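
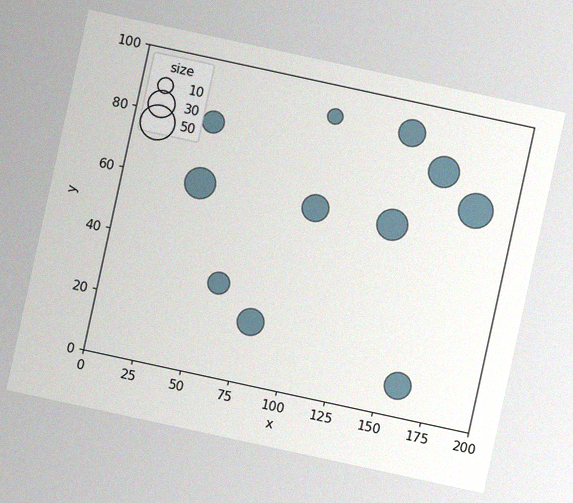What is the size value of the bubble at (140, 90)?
The chart is tilted about 12° clockwise, with some photo noise. Matching the bubble at (140, 90) against the size legend gives 30.

30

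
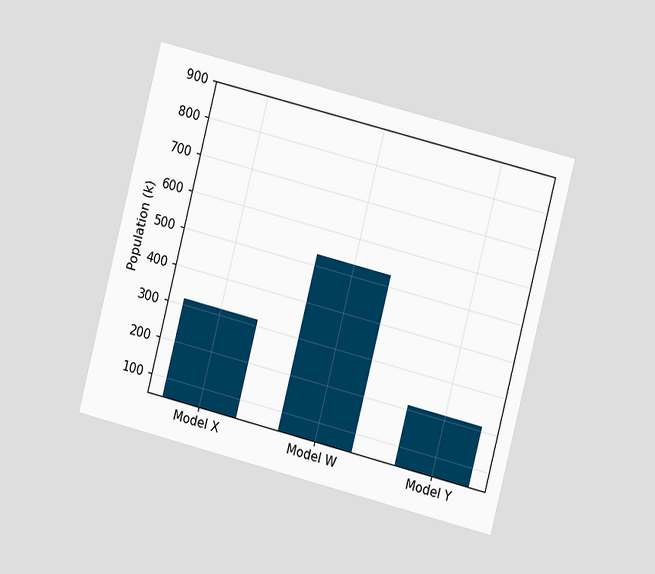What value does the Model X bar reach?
318k

The chart is tilted about 14° clockwise and viewed slightly from the right. Reading along the chart's y-axis, the Model X bar reaches 318k.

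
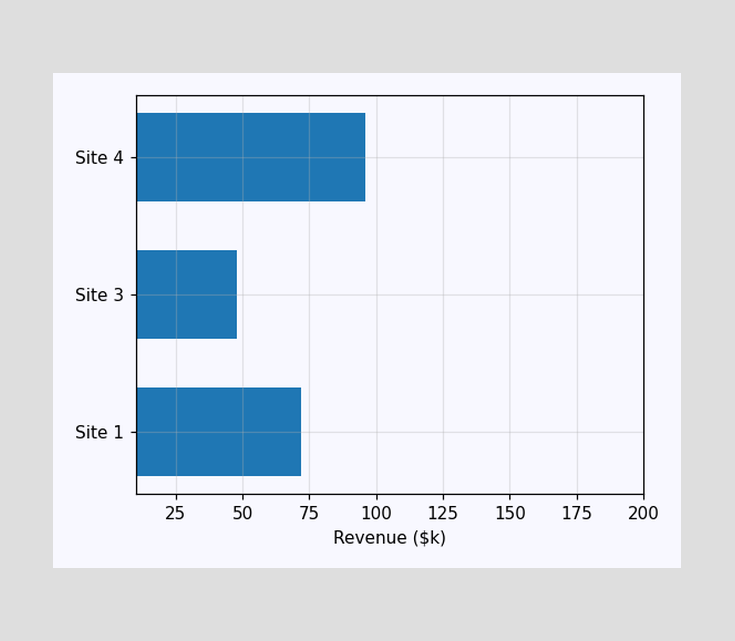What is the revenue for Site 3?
$48k

Reading along the chart's x-axis, the Site 3 bar reaches $48k.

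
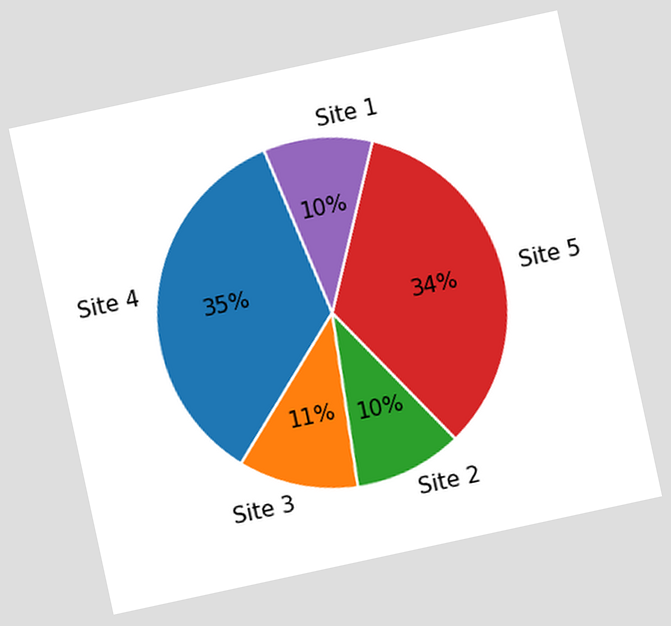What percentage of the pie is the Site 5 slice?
The chart is tilted about 12° counter-clockwise. The Site 5 slice takes up 34% of the pie.

34%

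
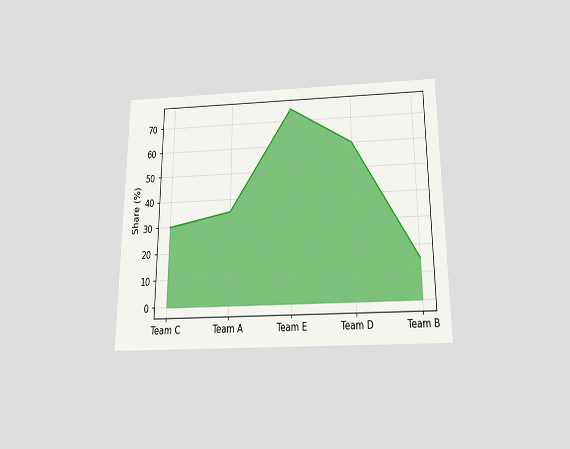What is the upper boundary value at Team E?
75%

The chart is viewed slightly from below. At Team E the upper boundary is at 75%.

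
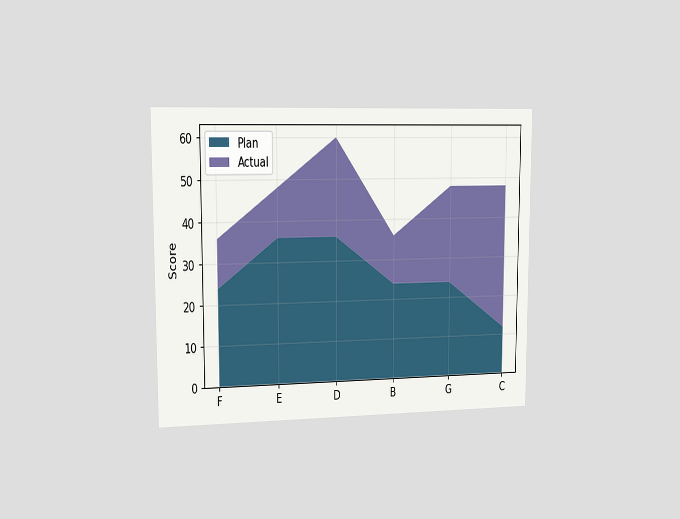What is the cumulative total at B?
36

The chart is viewed slightly from the left. The stacked total at B reaches 36.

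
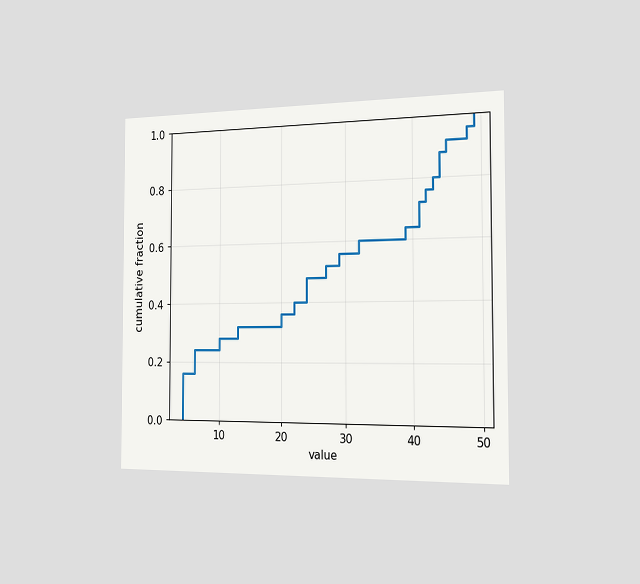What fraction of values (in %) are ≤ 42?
76%

The chart is viewed slightly from the right. At x=42 the ECDF step is at 76%.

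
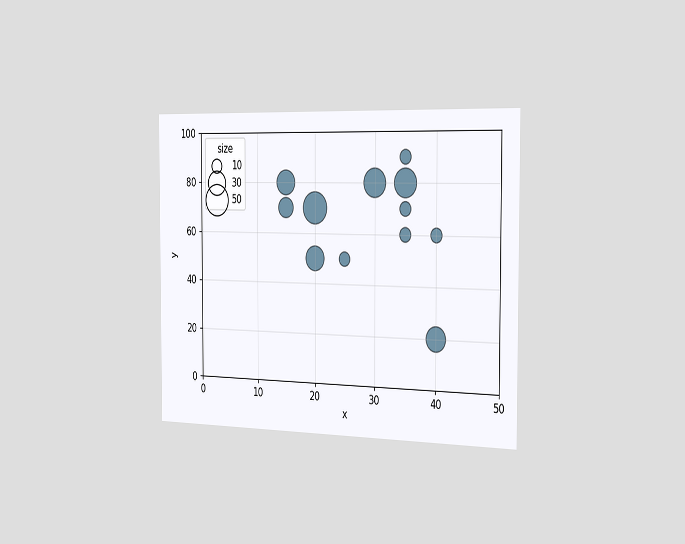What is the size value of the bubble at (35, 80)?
The chart is viewed slightly from the right. Matching the bubble at (35, 80) against the size legend gives 40.

40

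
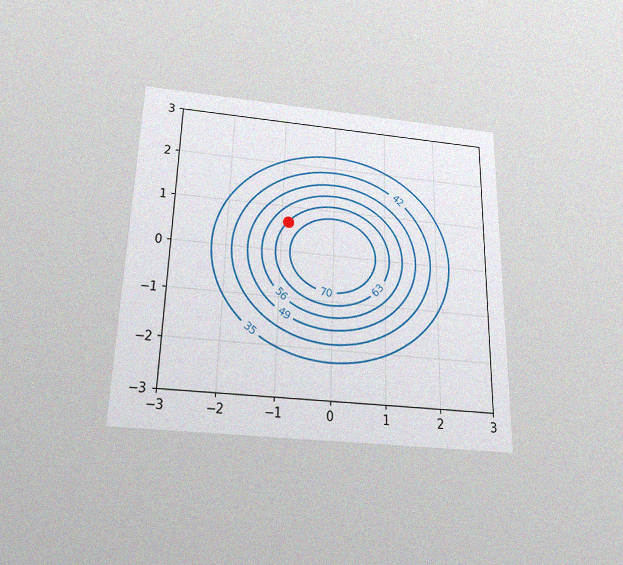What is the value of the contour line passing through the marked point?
63

The chart is viewed slightly from below, with some photo noise. The marked point sits on the contour labelled 63.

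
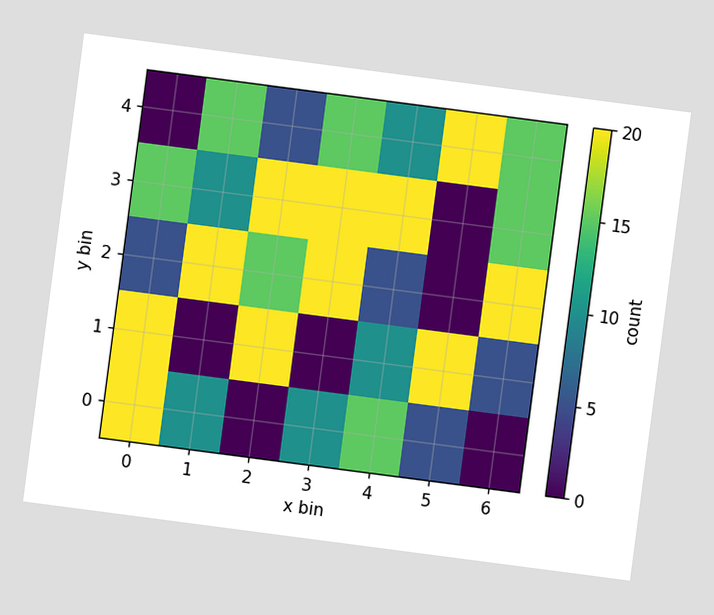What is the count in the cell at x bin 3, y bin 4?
15

The chart is tilted about 7° clockwise. Matching the cell (3, 4) against the colorbar gives 15.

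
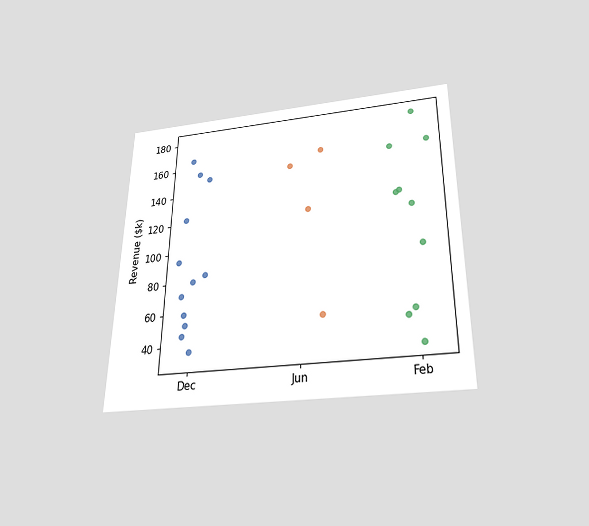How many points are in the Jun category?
4

The chart is viewed slightly from below. Counting the markers in the Jun column gives 4.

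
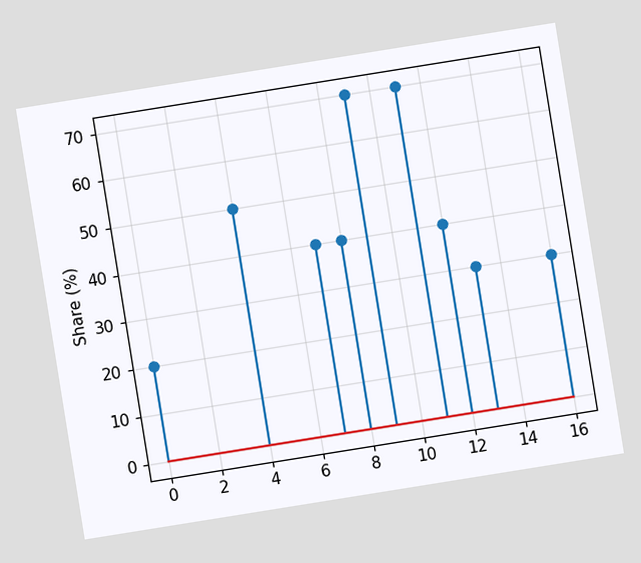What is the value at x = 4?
The chart is tilted about 9° counter-clockwise. The stem at x=4 reaches 50%.

50%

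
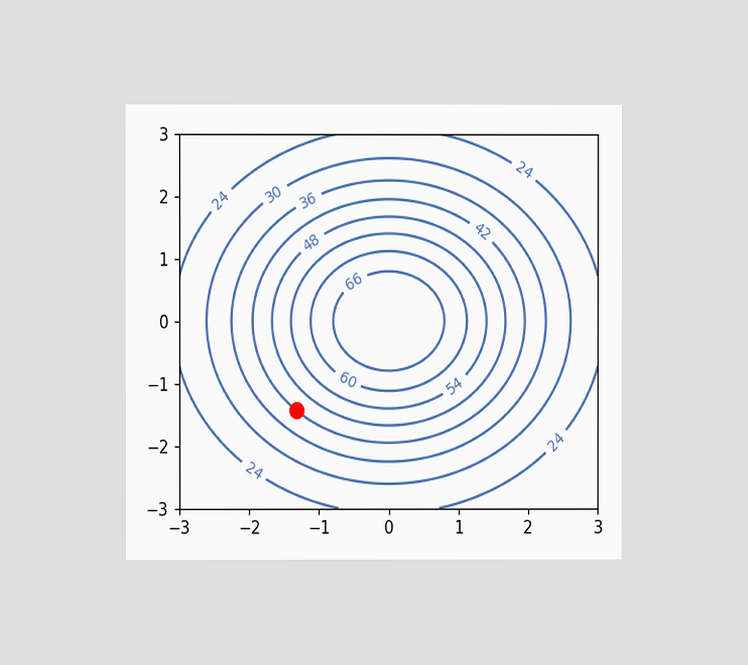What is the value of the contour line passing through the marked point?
The chart is viewed at a slight angle. The marked point sits on the contour labelled 42.

42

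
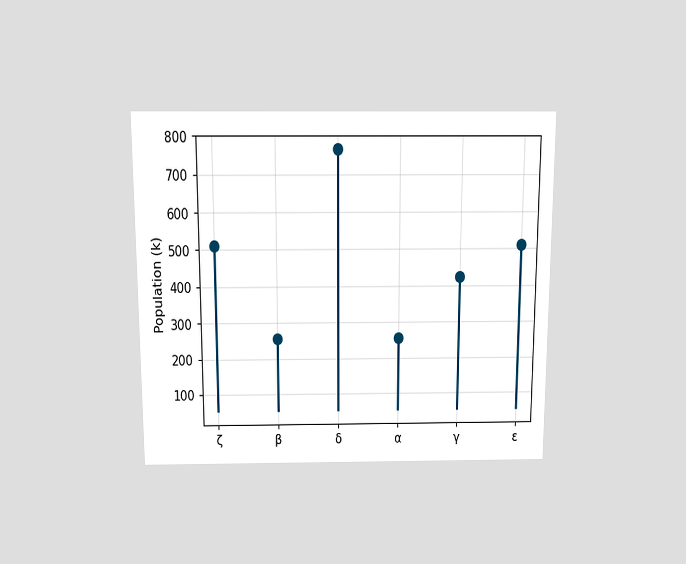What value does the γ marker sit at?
425k

The chart is viewed slightly from above. The γ marker sits at 425k.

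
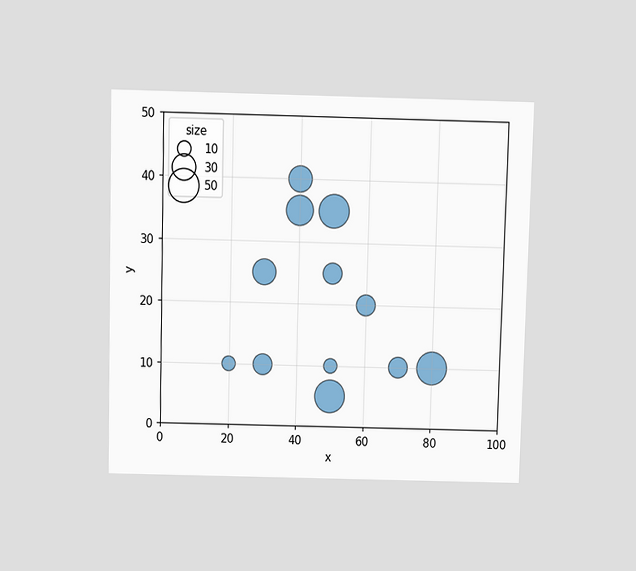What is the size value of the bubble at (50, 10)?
The chart is viewed slightly from above. Matching the bubble at (50, 10) against the size legend gives 10.

10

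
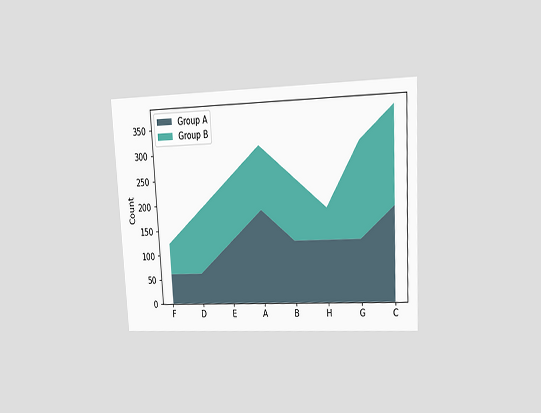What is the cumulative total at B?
248

The chart is tilted about 3° counter-clockwise and viewed at a slight angle. The stacked total at B reaches 248.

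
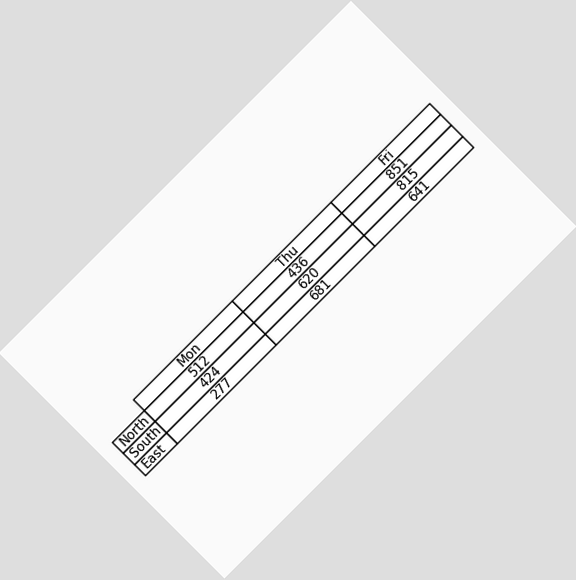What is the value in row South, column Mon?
424

The chart is tilted about 45° counter-clockwise. The (South, Mon) cell reads 424.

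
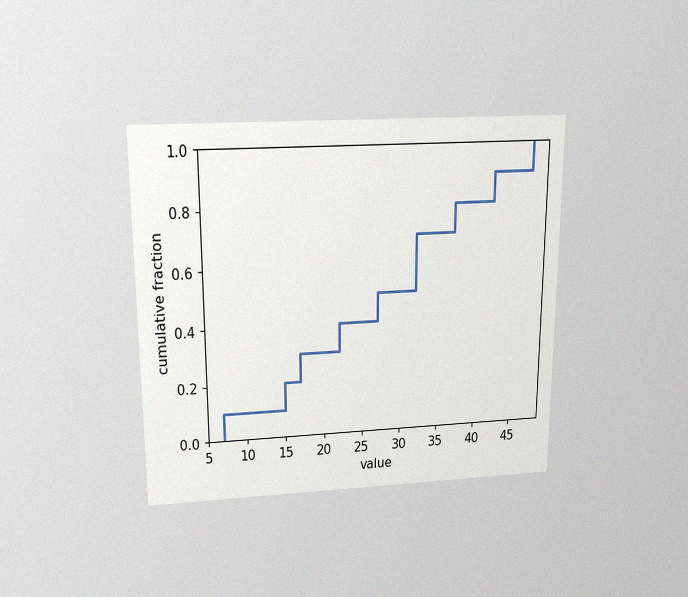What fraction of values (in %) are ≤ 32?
70%

The chart is viewed slightly from above, with some photo noise. At x=32 the ECDF step is at 70%.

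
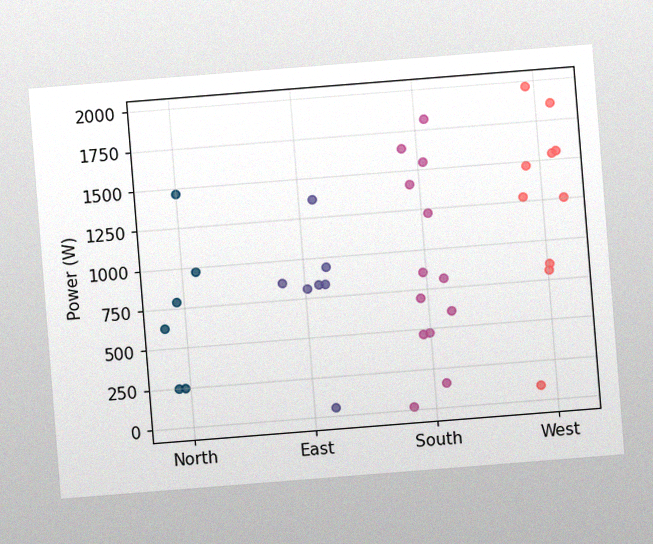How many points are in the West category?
The chart is tilted about 5° counter-clockwise, with some photo noise. Counting the markers in the West column gives 10.

10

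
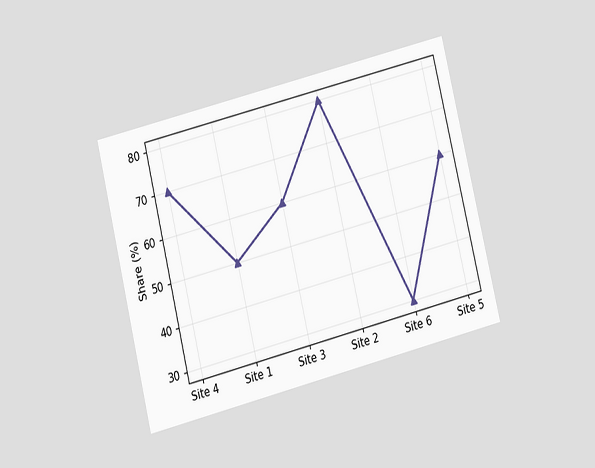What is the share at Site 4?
The chart is tilted about 14° counter-clockwise and viewed at a slight angle. At Site 4, the line is at 70%.

70%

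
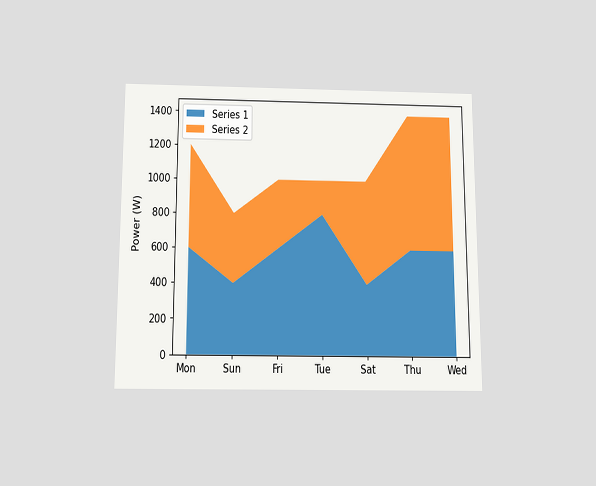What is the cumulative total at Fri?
The chart is viewed slightly from below. The stacked total at Fri reaches 1000W.

1000W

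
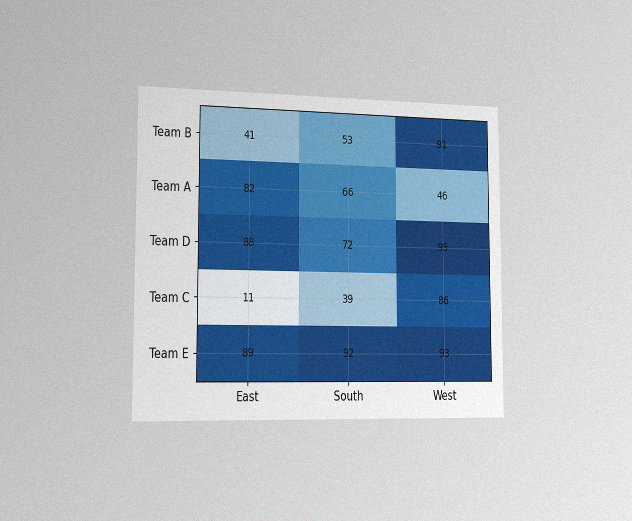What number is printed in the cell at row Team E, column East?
89

The chart is viewed slightly from the left, with some photo noise. The (Team E, East) cell reads 89.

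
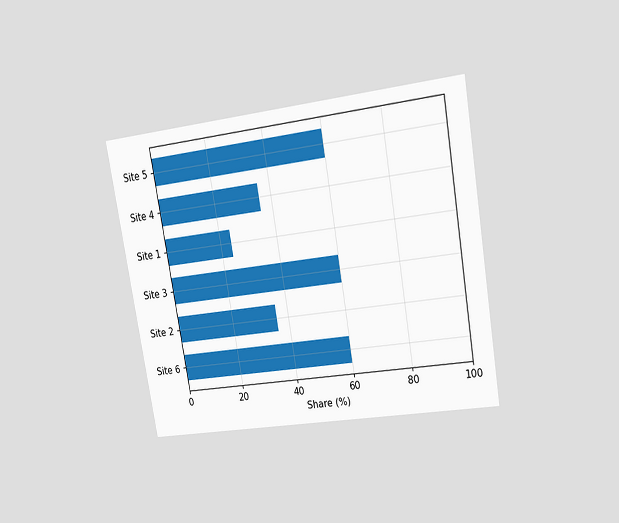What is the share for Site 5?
60%

The chart is tilted about 10° counter-clockwise and viewed at a slight angle. Reading along the chart's x-axis, the Site 5 bar reaches 60%.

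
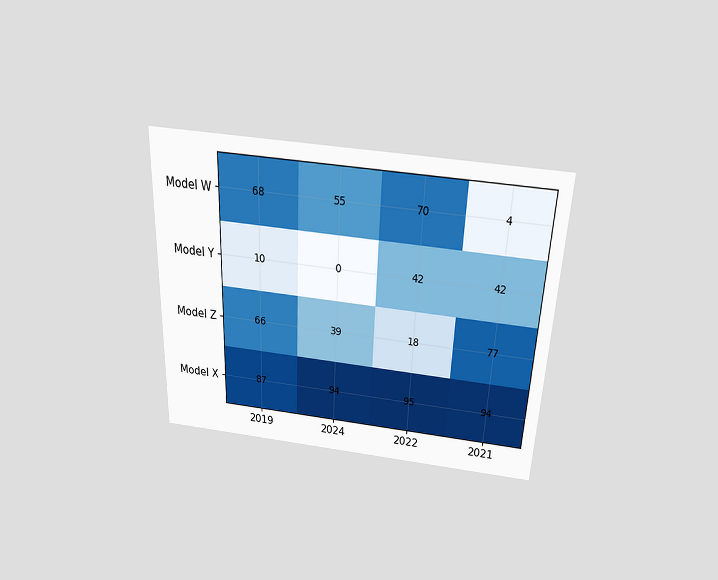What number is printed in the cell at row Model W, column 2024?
55

The chart is tilted about 2° clockwise and viewed slightly from above. The (Model W, 2024) cell reads 55.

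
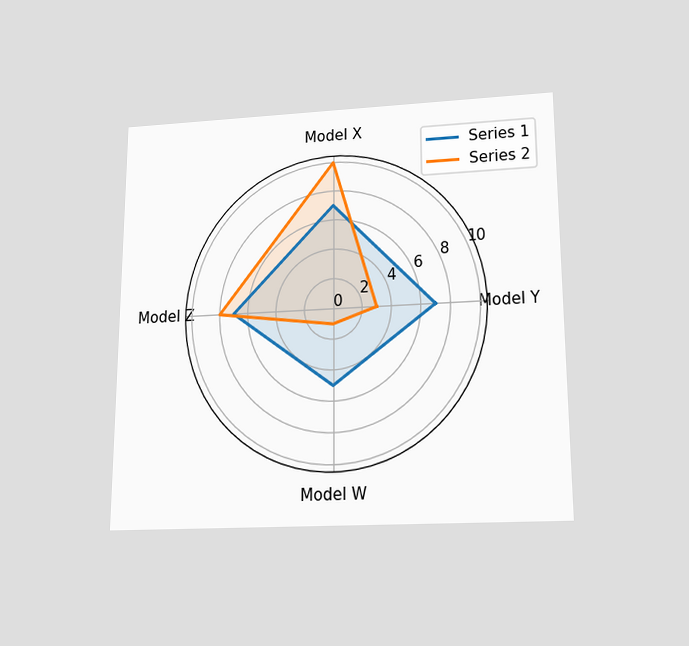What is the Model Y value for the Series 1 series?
7

The chart is viewed slightly from below. On the Model Y axis, Series 1 reaches 7.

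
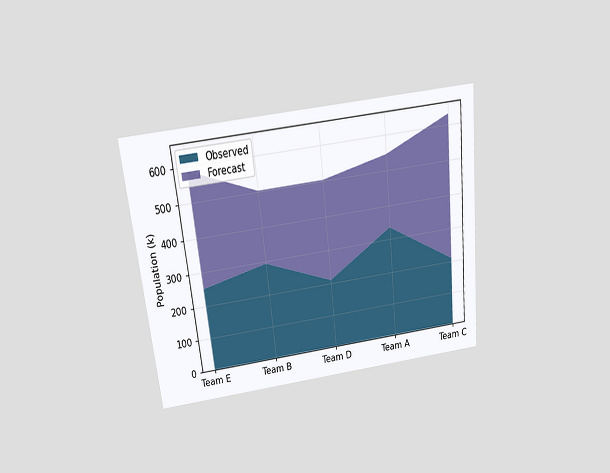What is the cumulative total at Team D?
The chart is tilted about 6° counter-clockwise and viewed slightly from above. The stacked total at Team D reaches 504k.

504k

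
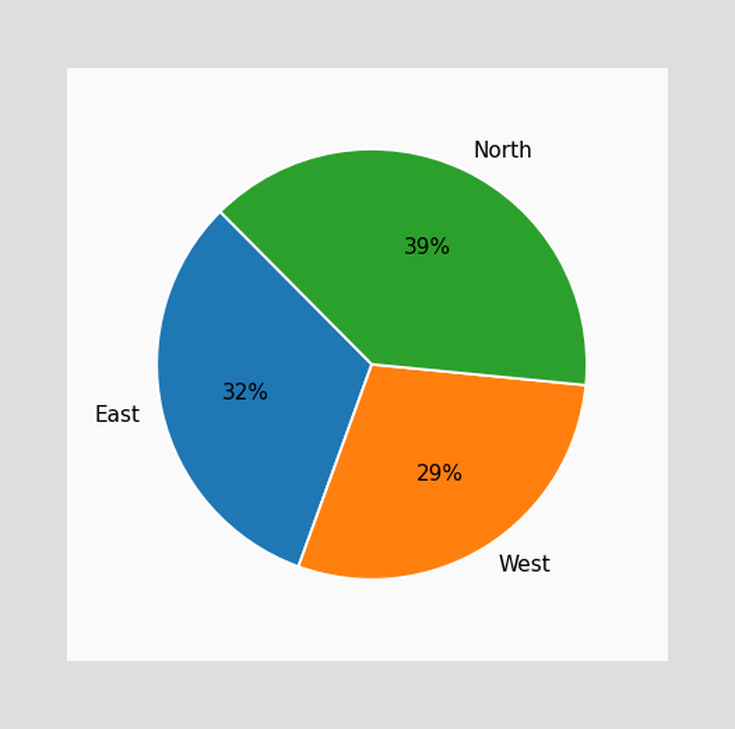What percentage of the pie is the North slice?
39%

The North slice takes up 39% of the pie.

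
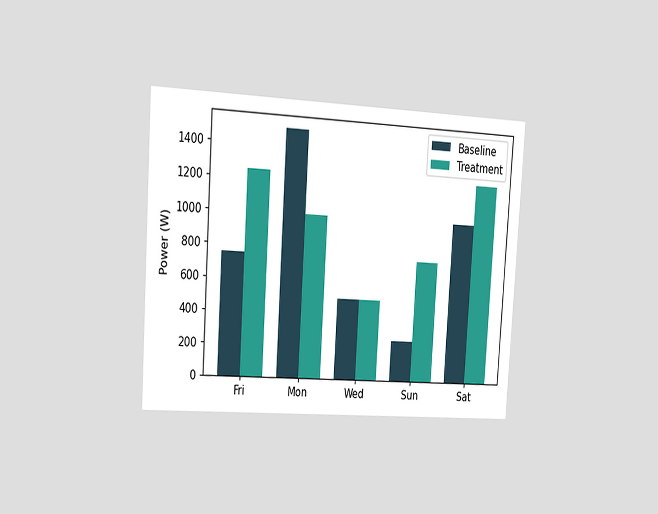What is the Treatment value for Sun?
The chart is tilted about 4° clockwise and viewed slightly from the left. The Treatment bar at Sun reaches 750W on the y-axis.

750W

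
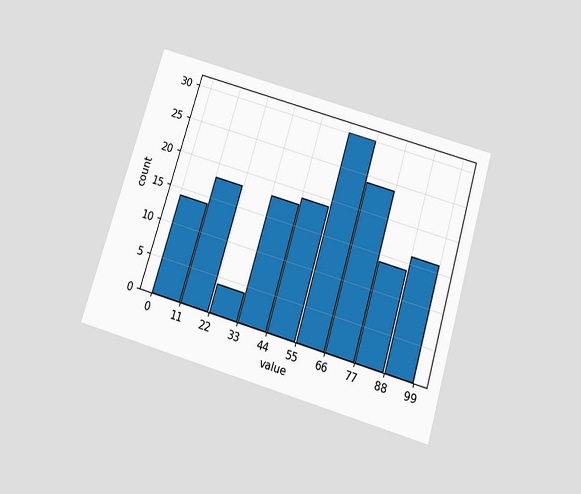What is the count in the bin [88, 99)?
16

The chart is tilted about 17° clockwise and viewed slightly from below. The [88, 99) bin has height 16.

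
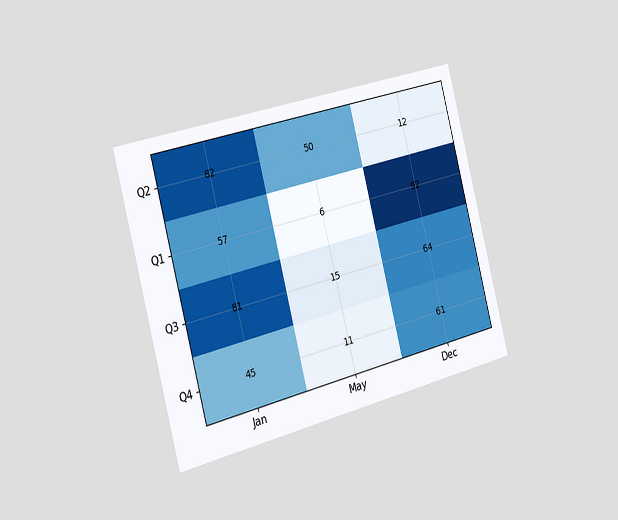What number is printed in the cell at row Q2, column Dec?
12

The chart is tilted about 15° counter-clockwise and viewed slightly from the left. The (Q2, Dec) cell reads 12.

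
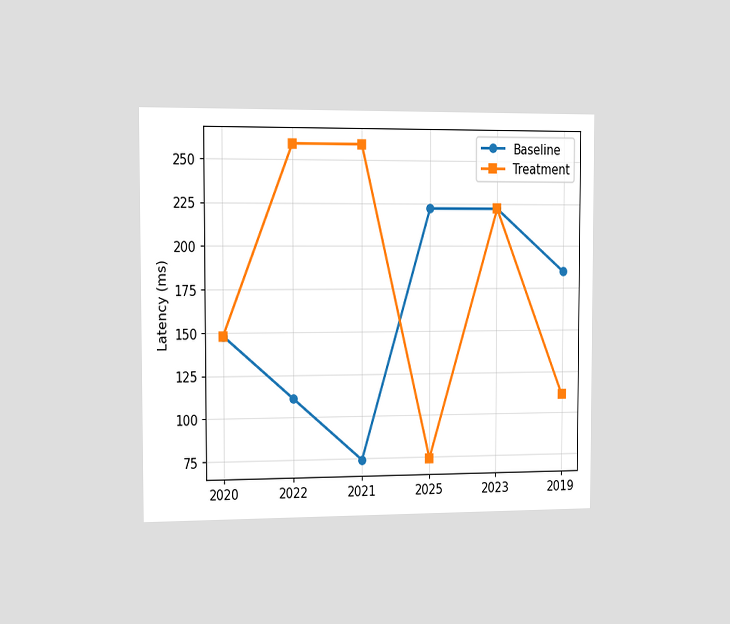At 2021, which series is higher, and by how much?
The chart is viewed slightly from the left. At 2021, Treatment sits above the other line by 185ms.

Treatment, by 185ms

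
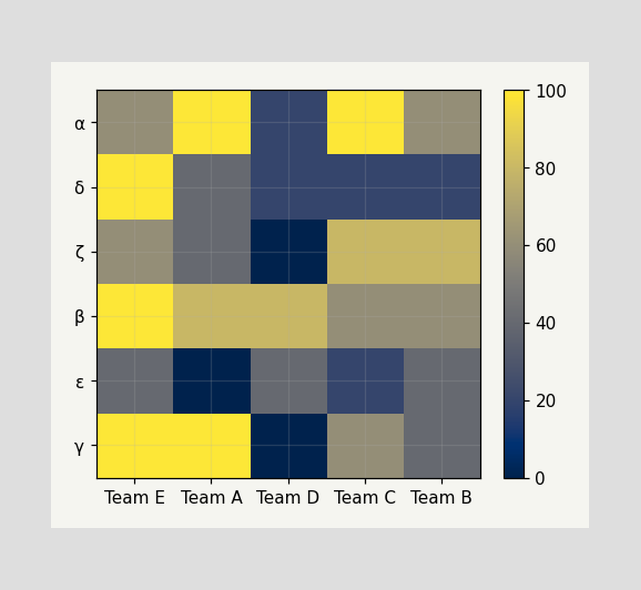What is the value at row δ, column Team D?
20

Matching cell (δ, Team D) against the colorbar gives 20.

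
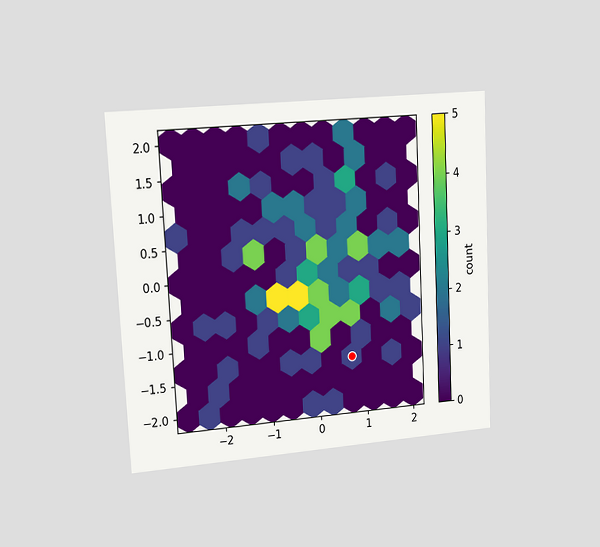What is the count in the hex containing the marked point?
1

The chart is tilted about 3° counter-clockwise and viewed slightly from the left. The marked hex reads 1 on the colorbar.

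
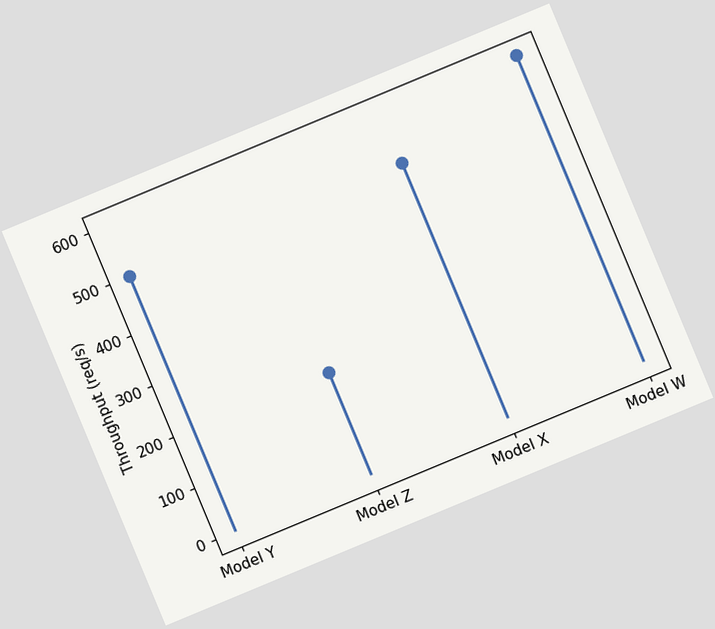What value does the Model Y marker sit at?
500req/s

The chart is tilted about 23° counter-clockwise. The Model Y marker sits at 500req/s.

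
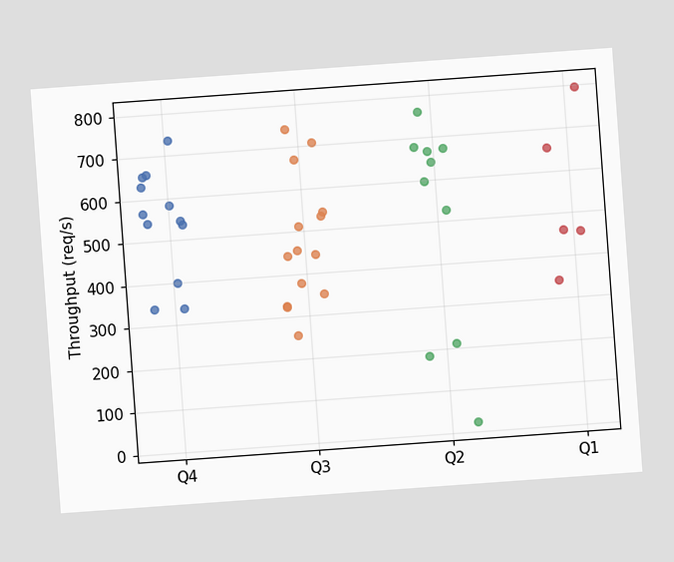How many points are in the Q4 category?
12

The chart is tilted about 4° counter-clockwise. Counting the markers in the Q4 column gives 12.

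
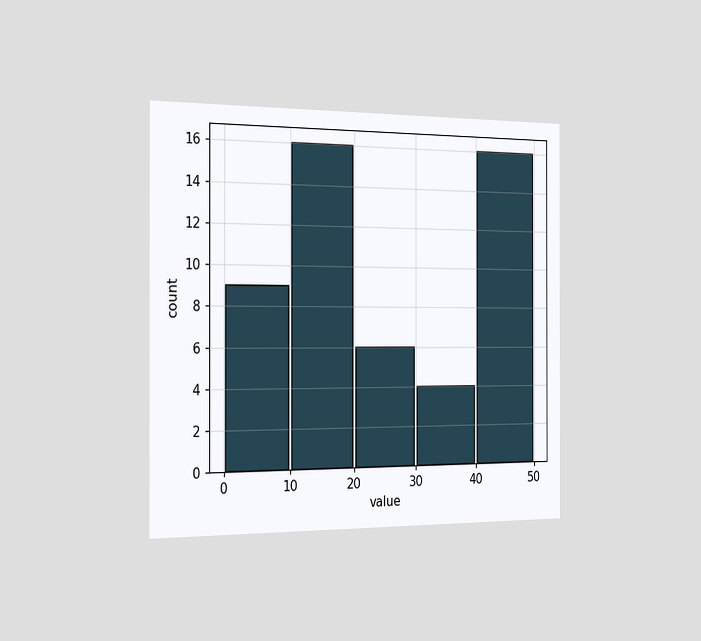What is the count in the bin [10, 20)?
The chart is viewed slightly from the left. The [10, 20) bin has height 16.

16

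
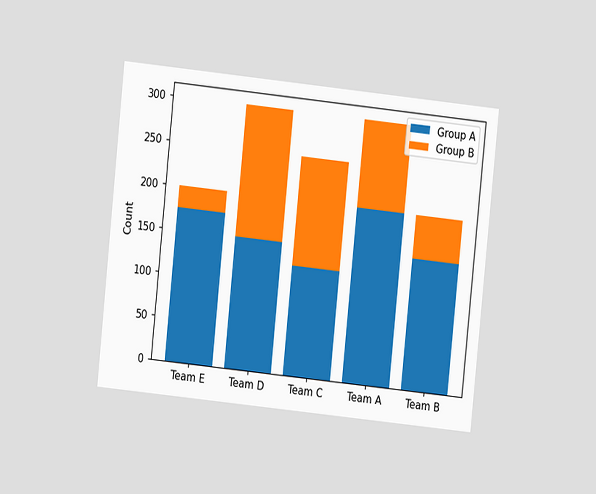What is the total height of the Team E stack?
200

The chart is tilted about 6° clockwise and viewed at a slight angle. The Team E stack's top reaches 200 on the y-axis.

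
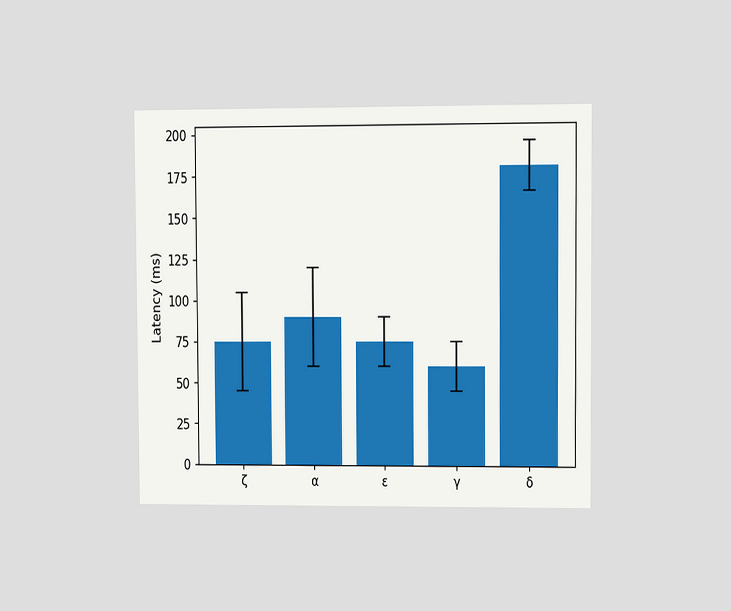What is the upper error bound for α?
120ms

The chart is viewed at a slight angle. The α bar's upper whisker reaches 120ms.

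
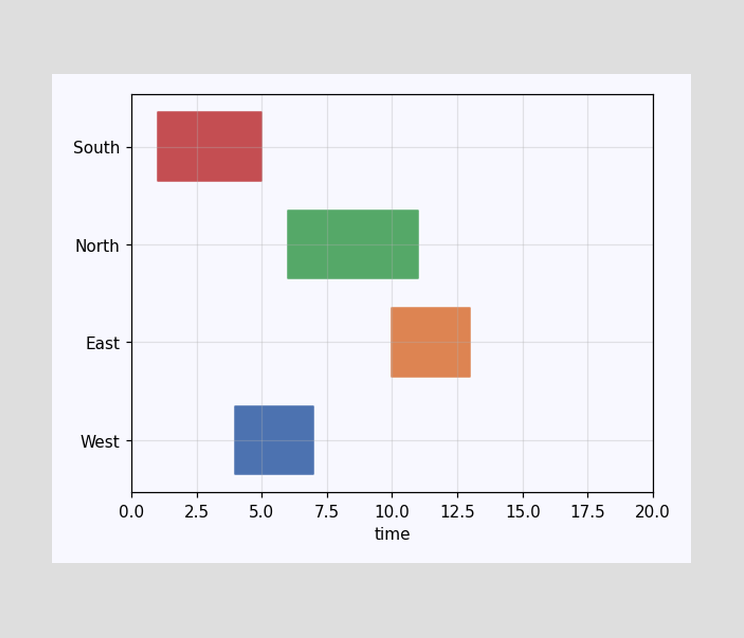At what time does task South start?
1

The South bar begins at t=1.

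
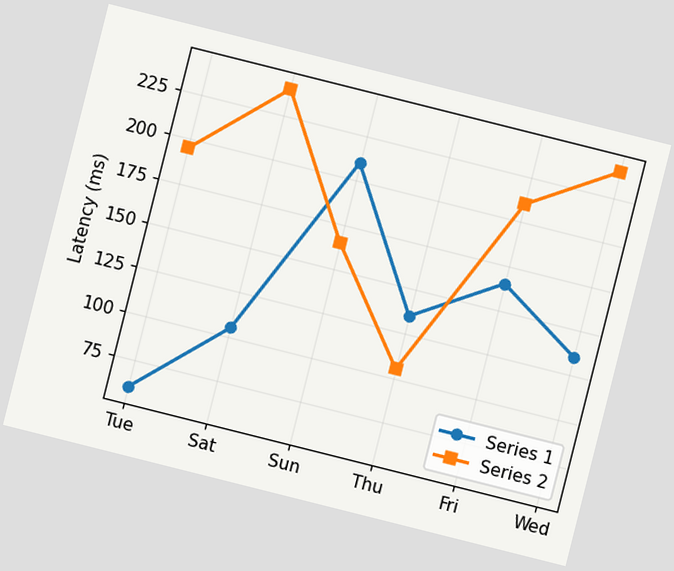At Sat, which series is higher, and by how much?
The chart is tilted about 14° clockwise. At Sat, Series 2 sits above the other line by 135ms.

Series 2, by 135ms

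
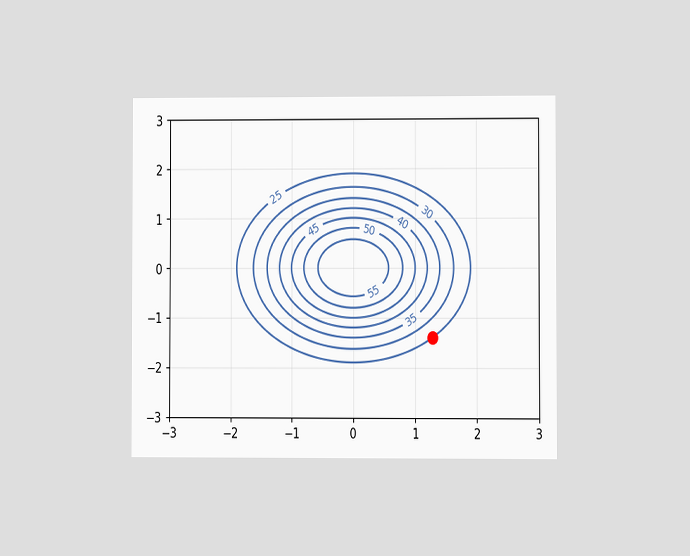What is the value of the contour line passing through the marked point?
The chart is viewed at a slight angle. The marked point sits on the contour labelled 25.

25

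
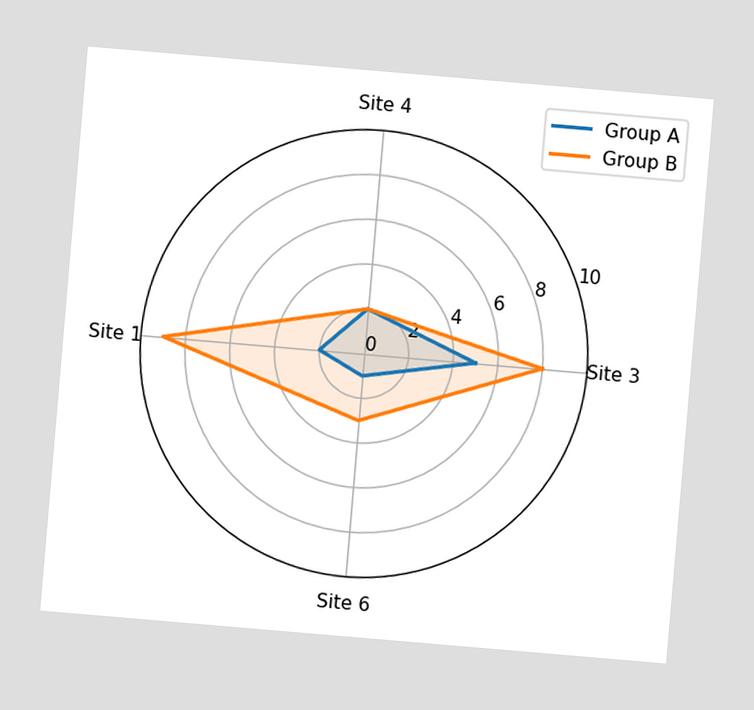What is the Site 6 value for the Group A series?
1

The chart is tilted about 5° clockwise. On the Site 6 axis, Group A reaches 1.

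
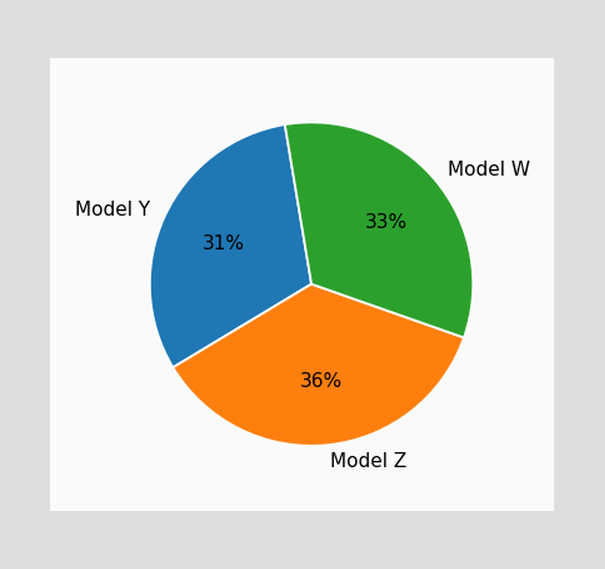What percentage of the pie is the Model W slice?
33%

The Model W slice takes up 33% of the pie.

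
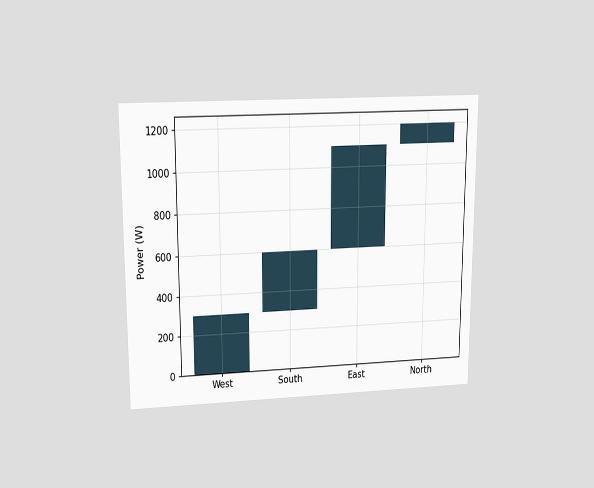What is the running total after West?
The chart is viewed slightly from above. After West the running total reaches 300W.

300W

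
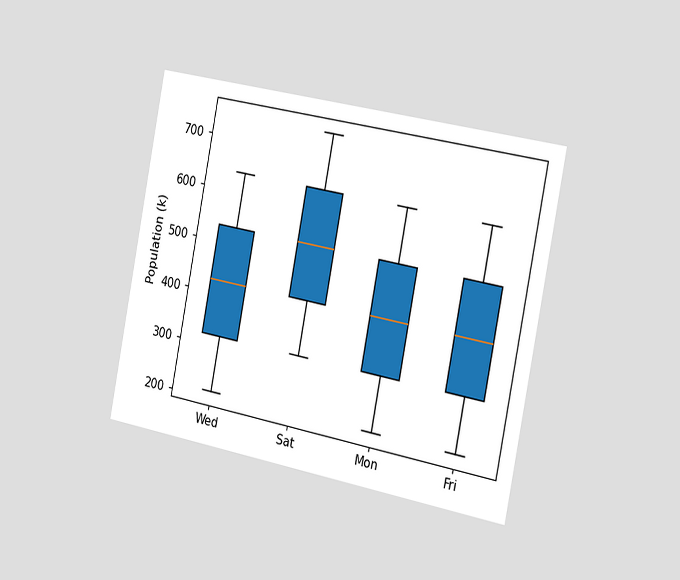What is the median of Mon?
The chart is tilted about 11° clockwise and viewed slightly from the right. The median line in the Mon box sits at 424k.

424k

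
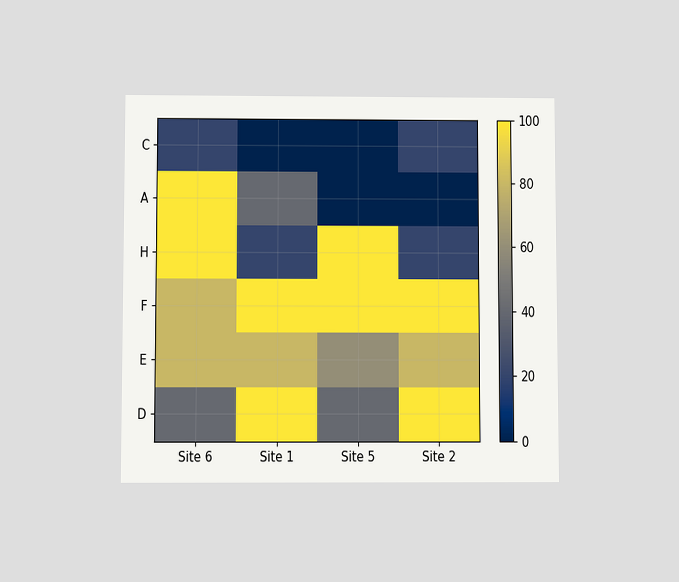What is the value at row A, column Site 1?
The chart is viewed slightly from below. Matching cell (A, Site 1) against the colorbar gives 40.

40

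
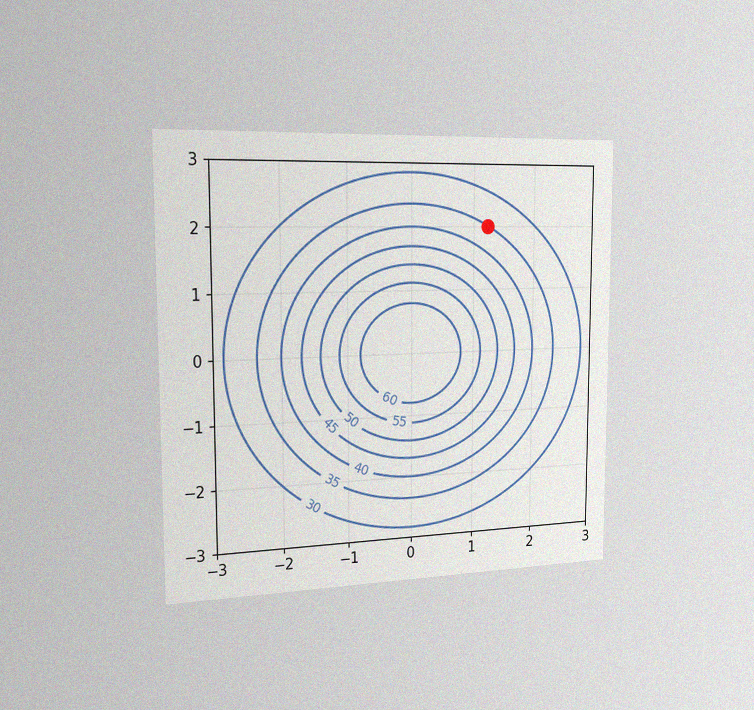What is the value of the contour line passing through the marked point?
The chart is viewed slightly from the left, with some photo noise. The marked point sits on the contour labelled 35.

35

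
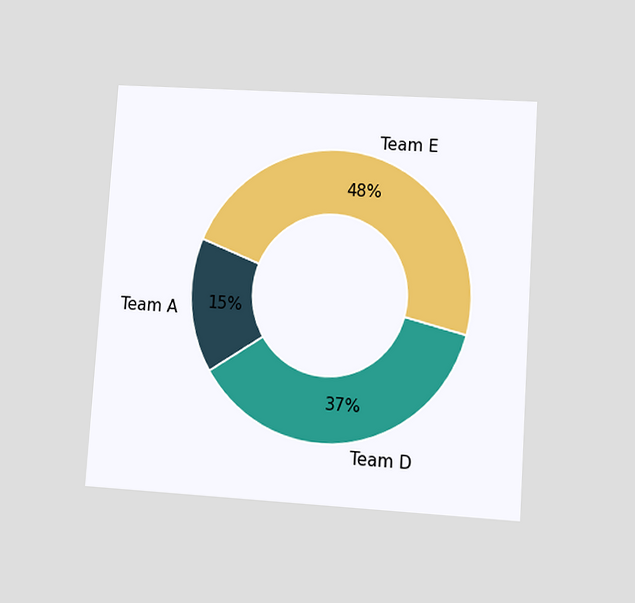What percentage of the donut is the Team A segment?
15%

The chart is tilted about 4° clockwise and viewed at a slight angle. The Team A segment takes up 15% of the ring.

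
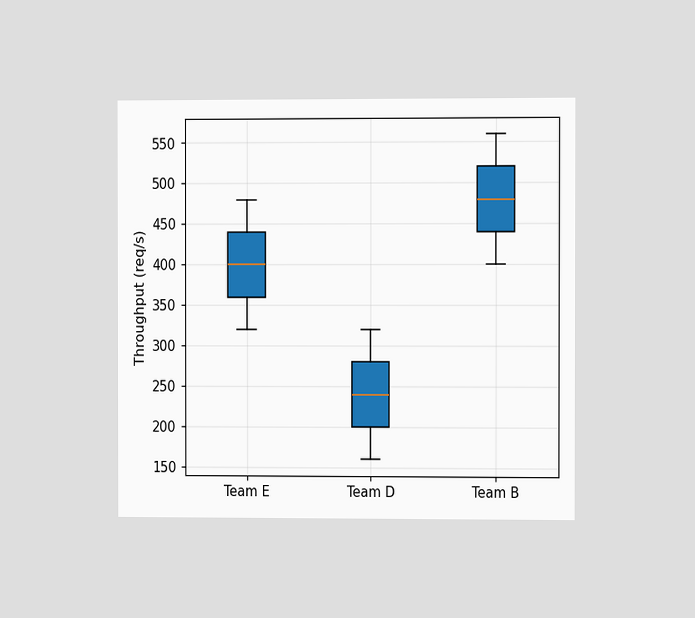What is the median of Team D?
240req/s

The chart is viewed at a slight angle. The median line in the Team D box sits at 240req/s.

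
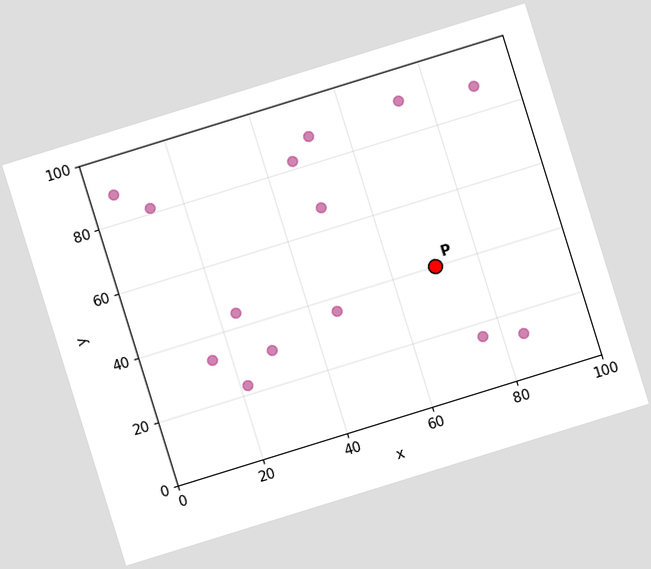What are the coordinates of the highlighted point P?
(70, 40)

The chart is tilted about 17° counter-clockwise. Following the gridlines from P to each axis, P sits at (70, 40).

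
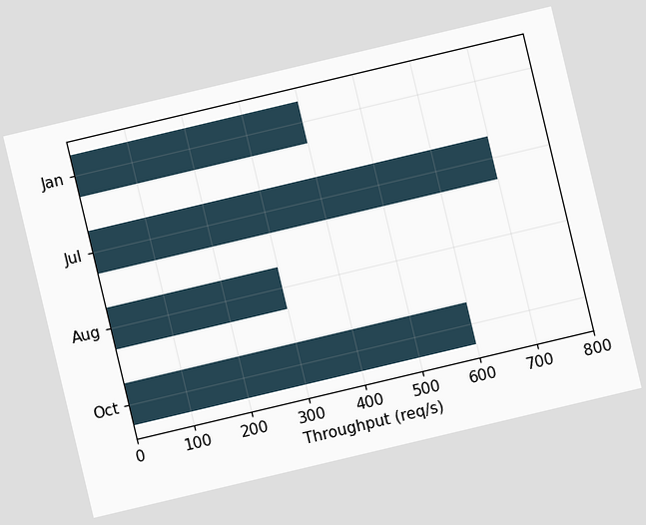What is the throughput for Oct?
600req/s

The chart is tilted about 13° counter-clockwise. Reading along the chart's x-axis, the Oct bar reaches 600req/s.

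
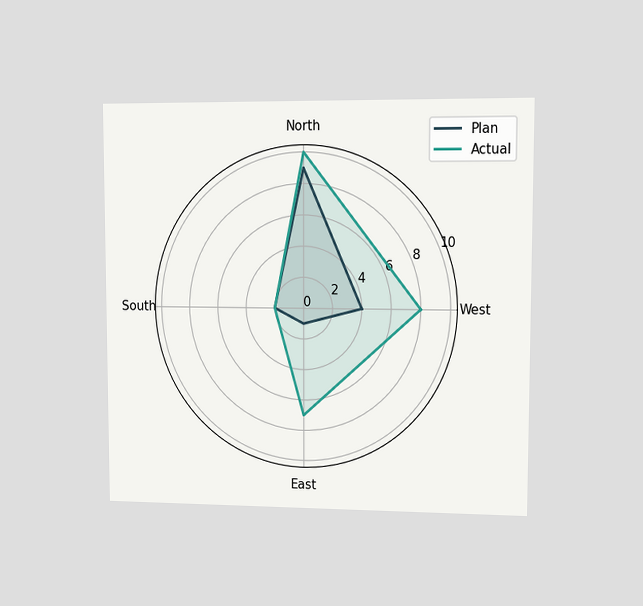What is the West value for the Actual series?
8

The chart is viewed at a slight angle. On the West axis, Actual reaches 8.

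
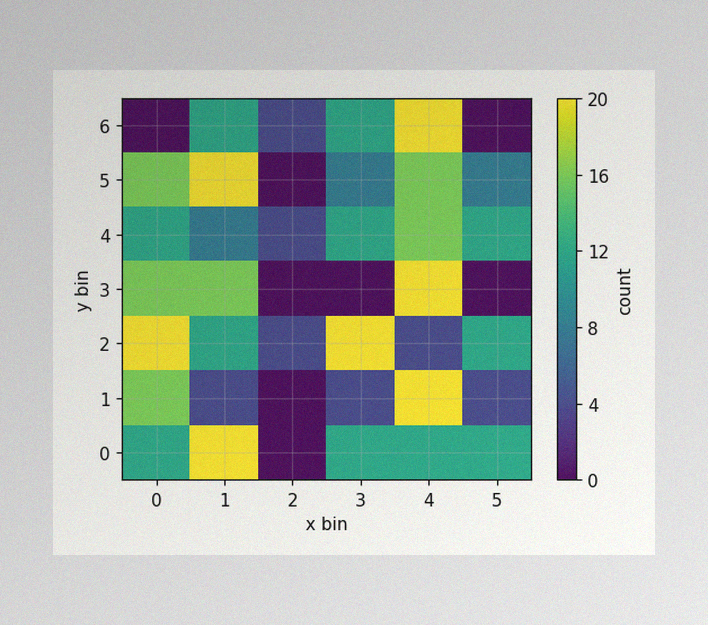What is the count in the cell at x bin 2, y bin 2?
4

The image has some photo noise and uneven lighting. Matching the cell (2, 2) against the colorbar gives 4.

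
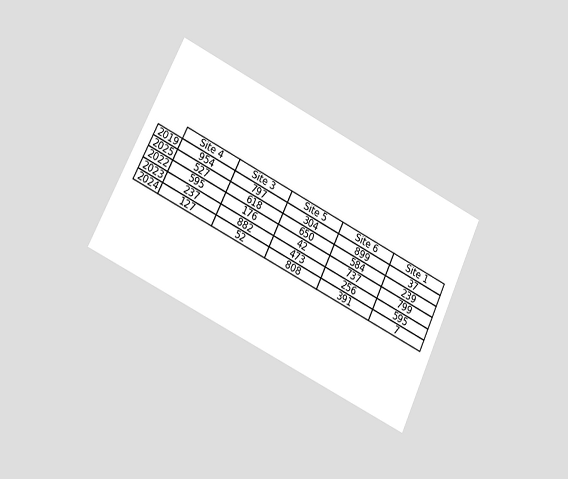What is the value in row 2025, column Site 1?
239

The chart is tilted about 26° clockwise and viewed at a slight angle. The (2025, Site 1) cell reads 239.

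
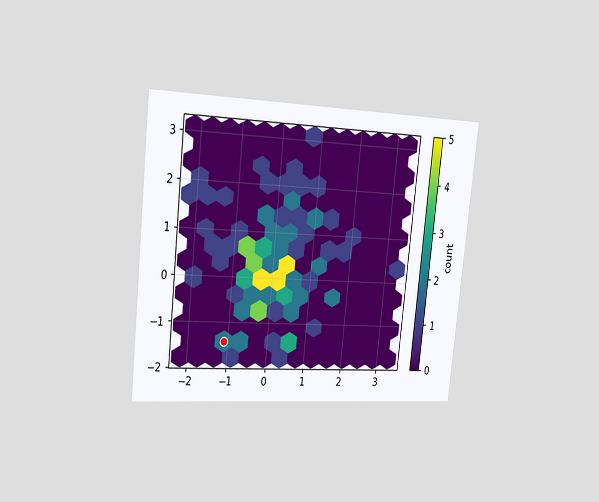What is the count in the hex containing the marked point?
2

The chart is tilted about 6° clockwise and viewed slightly from the left. The marked hex reads 2 on the colorbar.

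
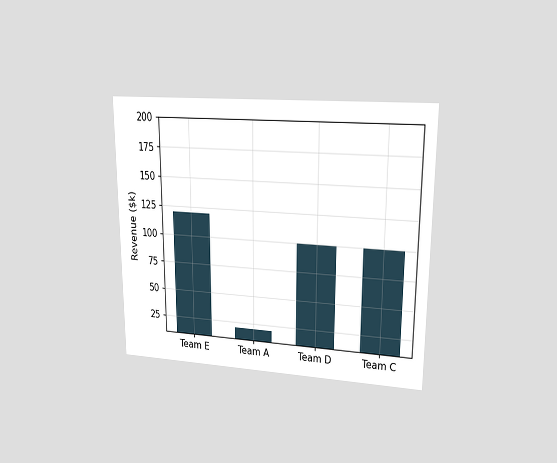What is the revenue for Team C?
The chart is viewed at a slight angle. Reading along the chart's y-axis, the Team C bar reaches $100k.

$100k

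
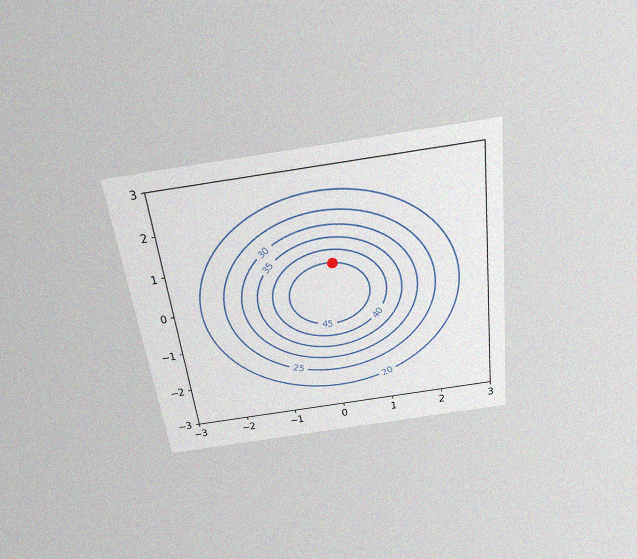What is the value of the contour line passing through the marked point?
The chart is tilted about 7° counter-clockwise and viewed slightly from above, with some photo noise. The marked point sits on the contour labelled 45.

45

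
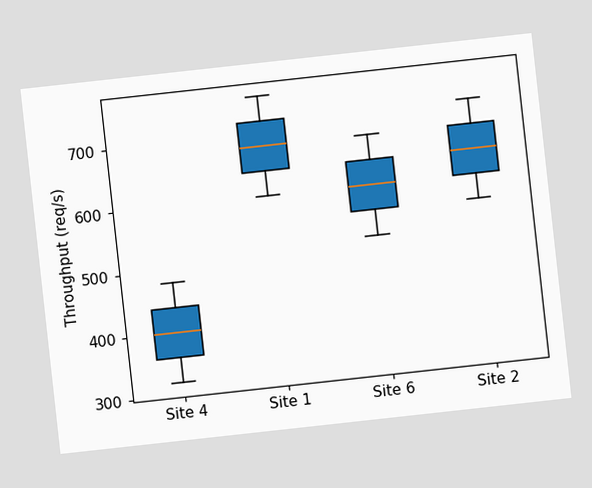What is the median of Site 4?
The chart is tilted about 6° counter-clockwise. The median line in the Site 4 box sits at 400req/s.

400req/s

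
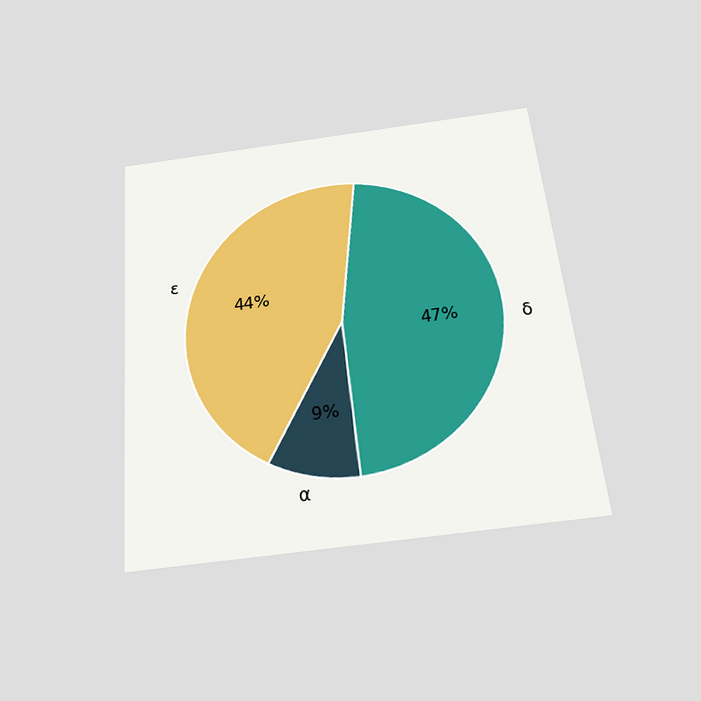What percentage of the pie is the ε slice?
44%

The chart is tilted about 5° counter-clockwise and viewed slightly from below. The ε slice takes up 44% of the pie.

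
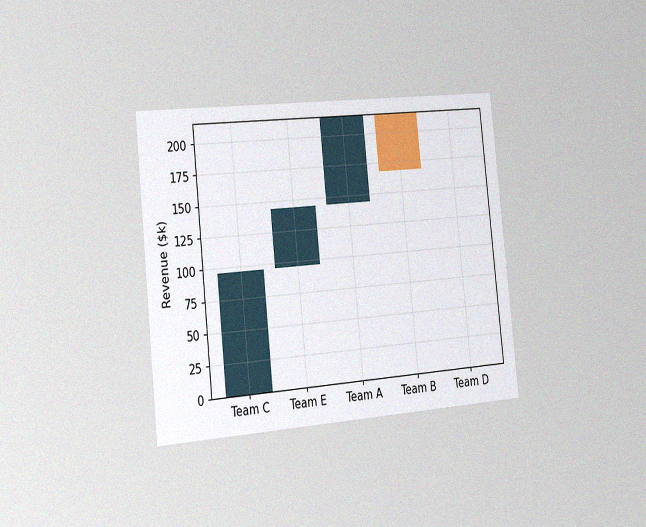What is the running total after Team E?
$144k

The chart is tilted about 6° counter-clockwise and viewed slightly from the left, with some photo noise. After Team E the running total reaches $144k.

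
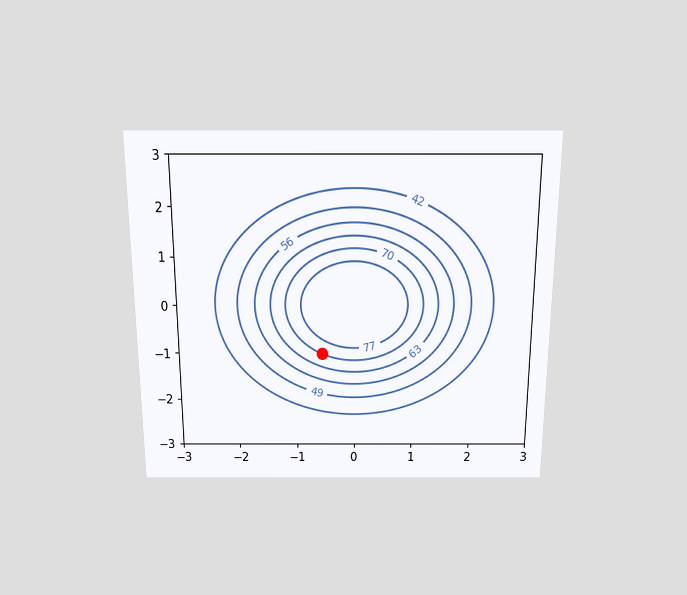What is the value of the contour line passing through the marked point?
The chart is viewed slightly from above. The marked point sits on the contour labelled 70.

70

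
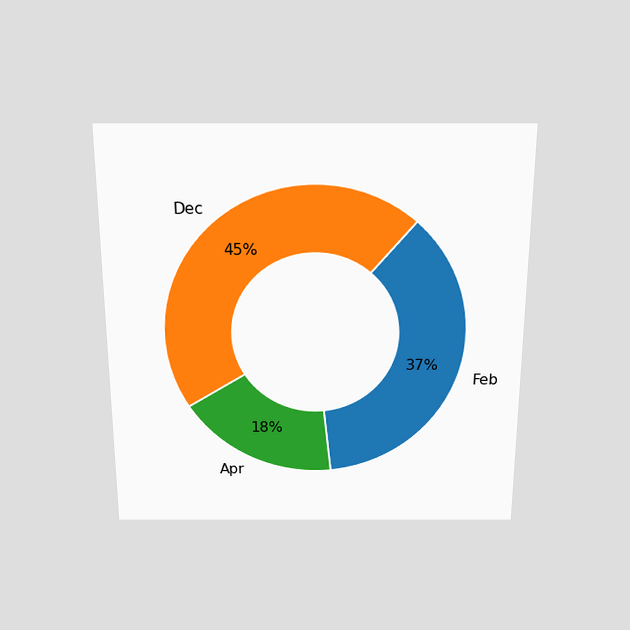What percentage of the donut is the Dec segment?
The chart is viewed slightly from above. The Dec segment takes up 45% of the ring.

45%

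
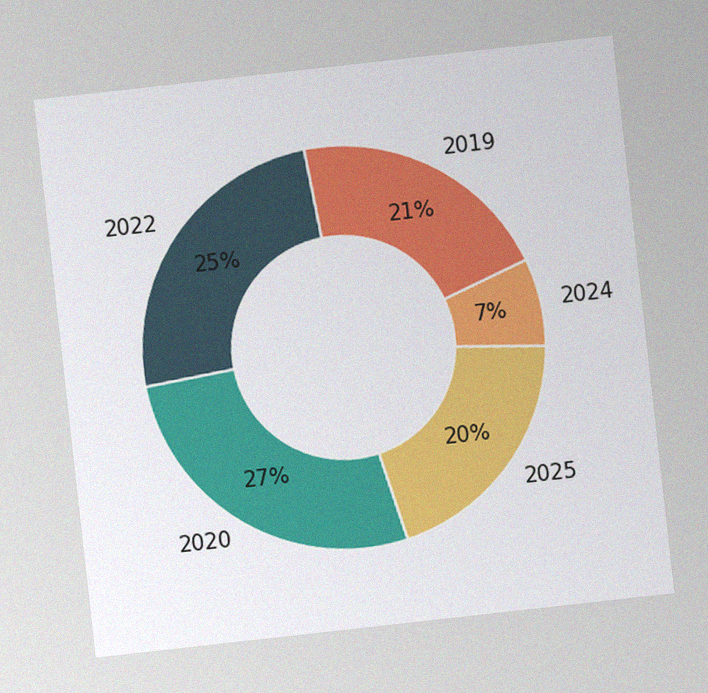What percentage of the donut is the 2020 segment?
27%

The chart is tilted about 6° counter-clockwise, with some photo noise. The 2020 segment takes up 27% of the ring.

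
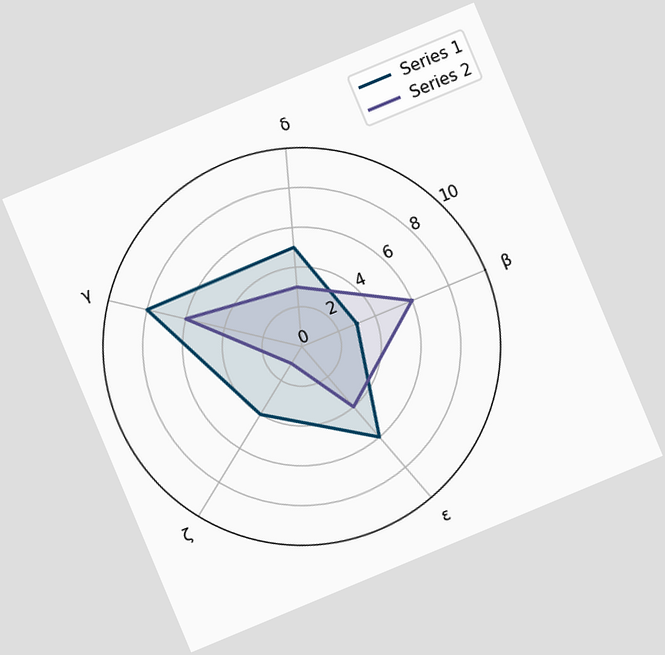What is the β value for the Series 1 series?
3

The chart is tilted about 23° counter-clockwise. On the β axis, Series 1 reaches 3.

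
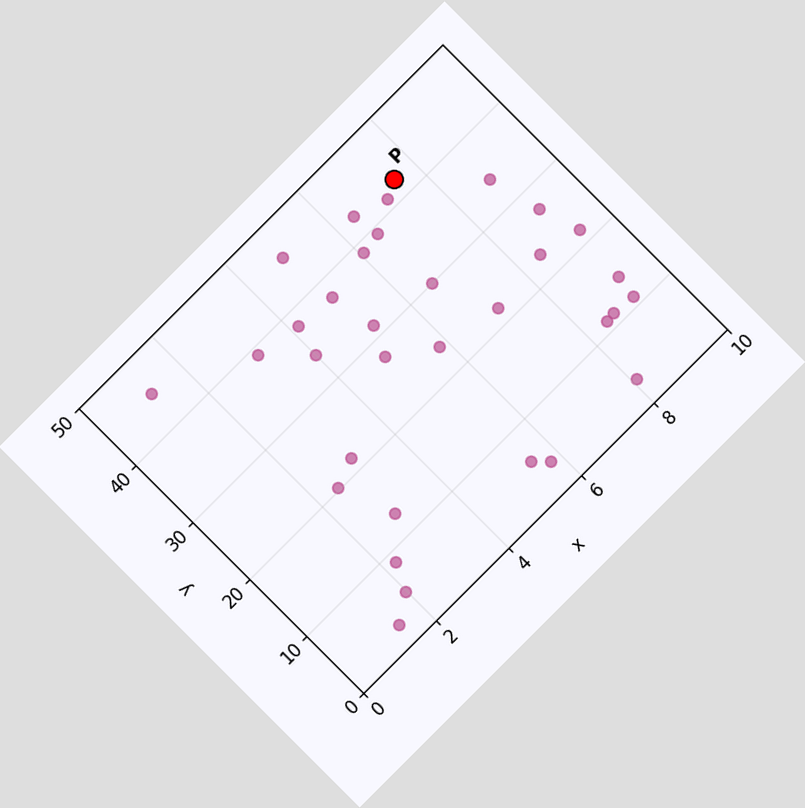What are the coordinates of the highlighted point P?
The chart is tilted about 45° counter-clockwise. Following the gridlines from P to each axis, P sits at (7.5, 42.5).

(7.5, 42.5)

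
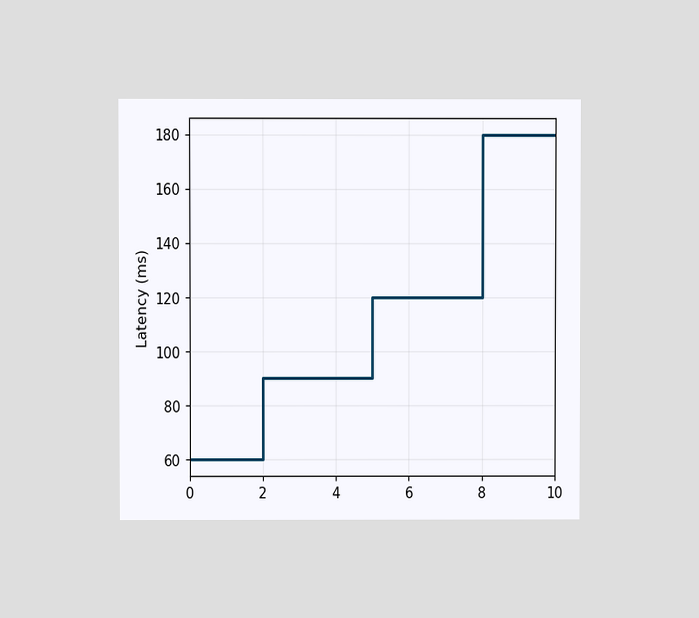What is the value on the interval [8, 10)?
The chart is viewed at a slight angle. On [8, 10) the step sits at 180ms.

180ms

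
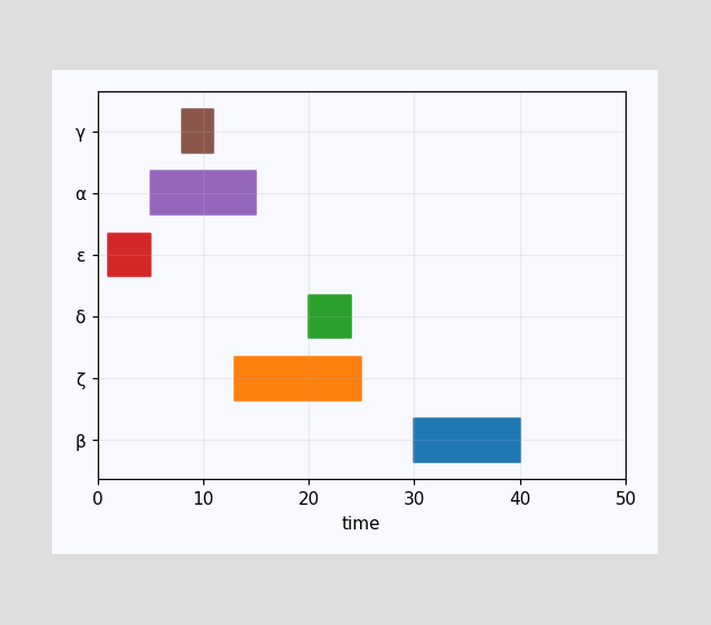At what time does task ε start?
The ε bar begins at t=1.

1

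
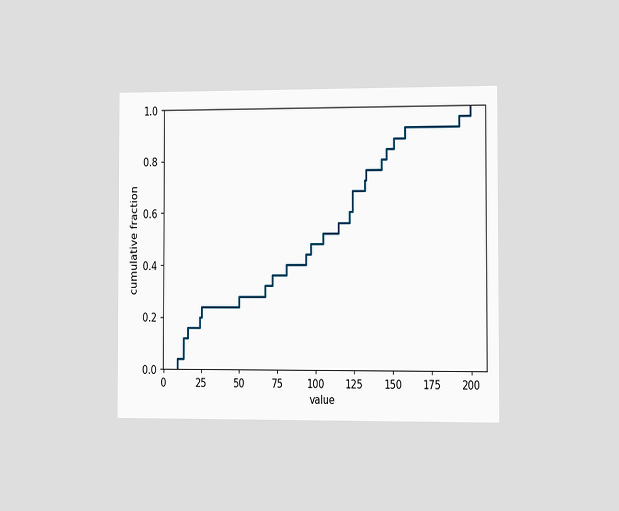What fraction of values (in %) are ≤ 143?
80%

The chart is viewed slightly from the right. At x=143 the ECDF step is at 80%.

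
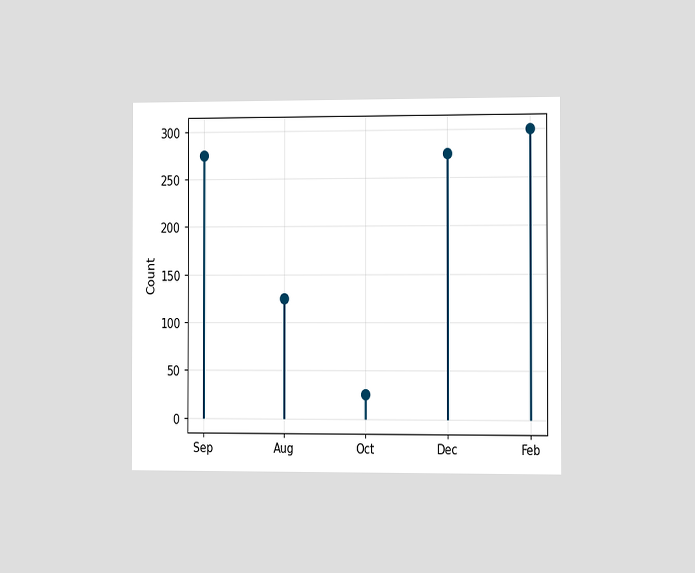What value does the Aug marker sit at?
The chart is viewed slightly from the right. The Aug marker sits at 125.

125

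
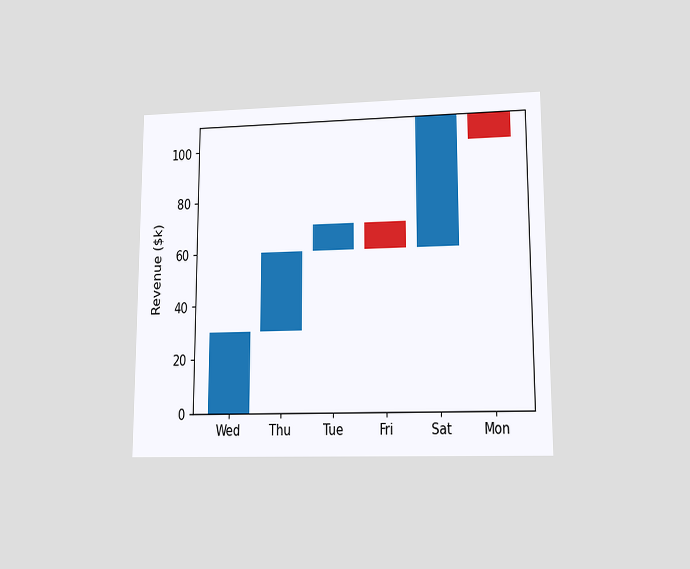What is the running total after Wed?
The chart is viewed at a slight angle. After Wed the running total reaches $30k.

$30k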